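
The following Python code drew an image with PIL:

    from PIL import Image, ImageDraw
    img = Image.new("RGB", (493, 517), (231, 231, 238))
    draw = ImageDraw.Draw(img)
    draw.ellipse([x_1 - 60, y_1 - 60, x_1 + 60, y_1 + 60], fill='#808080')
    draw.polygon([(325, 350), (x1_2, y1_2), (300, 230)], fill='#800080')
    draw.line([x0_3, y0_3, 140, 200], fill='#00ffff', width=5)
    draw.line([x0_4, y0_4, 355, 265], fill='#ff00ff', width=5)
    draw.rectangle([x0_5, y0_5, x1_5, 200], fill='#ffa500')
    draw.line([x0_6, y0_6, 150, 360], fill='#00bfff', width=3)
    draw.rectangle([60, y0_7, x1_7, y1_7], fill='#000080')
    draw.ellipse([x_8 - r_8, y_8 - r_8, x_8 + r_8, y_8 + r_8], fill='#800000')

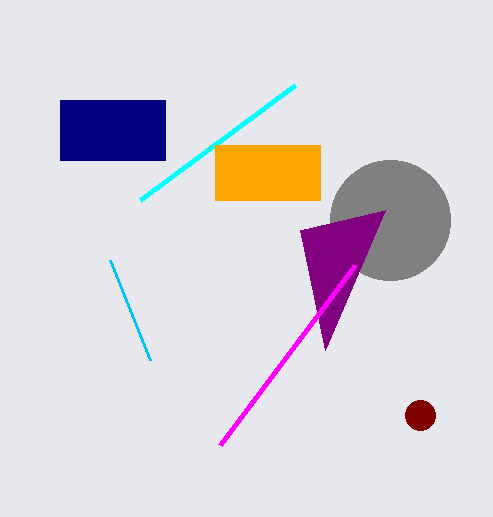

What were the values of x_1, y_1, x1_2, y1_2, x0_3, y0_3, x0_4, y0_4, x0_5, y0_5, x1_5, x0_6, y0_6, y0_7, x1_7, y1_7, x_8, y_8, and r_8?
x_1 = 390, y_1 = 220, x1_2 = 385, y1_2 = 210, x0_3 = 295, y0_3 = 85, x0_4 = 220, y0_4 = 445, x0_5 = 215, y0_5 = 145, x1_5 = 320, x0_6 = 110, y0_6 = 260, y0_7 = 100, x1_7 = 165, y1_7 = 160, x_8 = 420, y_8 = 415, r_8 = 15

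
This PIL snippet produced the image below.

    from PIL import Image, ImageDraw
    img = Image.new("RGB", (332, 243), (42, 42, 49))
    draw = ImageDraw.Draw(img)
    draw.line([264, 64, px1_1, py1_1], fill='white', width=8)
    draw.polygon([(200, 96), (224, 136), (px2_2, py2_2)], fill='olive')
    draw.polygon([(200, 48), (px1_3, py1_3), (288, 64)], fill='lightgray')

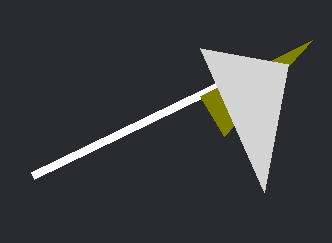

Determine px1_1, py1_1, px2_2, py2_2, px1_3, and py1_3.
px1_1 = 32; py1_1 = 176; px2_2 = 312; py2_2 = 40; px1_3 = 264; py1_3 = 192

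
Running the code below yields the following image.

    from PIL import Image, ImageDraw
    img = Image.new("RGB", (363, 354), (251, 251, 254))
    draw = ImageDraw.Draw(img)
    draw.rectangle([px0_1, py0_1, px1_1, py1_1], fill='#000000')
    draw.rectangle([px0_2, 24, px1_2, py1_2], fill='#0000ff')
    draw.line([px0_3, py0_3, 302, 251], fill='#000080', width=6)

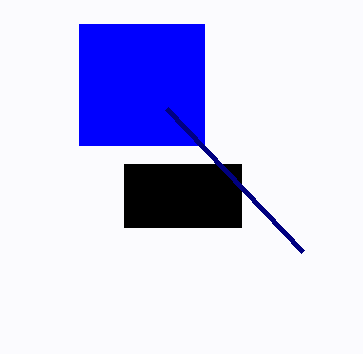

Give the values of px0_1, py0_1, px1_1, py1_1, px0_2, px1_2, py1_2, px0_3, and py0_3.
px0_1 = 124
py0_1 = 164
px1_1 = 241
py1_1 = 227
px0_2 = 79
px1_2 = 204
py1_2 = 145
px0_3 = 166
py0_3 = 108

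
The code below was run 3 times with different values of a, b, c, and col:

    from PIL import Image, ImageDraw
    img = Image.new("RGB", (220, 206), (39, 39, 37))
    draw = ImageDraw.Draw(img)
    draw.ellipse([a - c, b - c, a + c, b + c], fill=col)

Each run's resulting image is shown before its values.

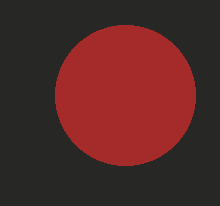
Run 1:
a = 125; b = 95; c = 70; col = 'brown'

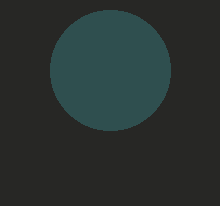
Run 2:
a = 110, b = 70, c = 60, col = 'darkslategray'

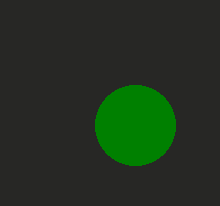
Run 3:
a = 135; b = 125; c = 40; col = 'green'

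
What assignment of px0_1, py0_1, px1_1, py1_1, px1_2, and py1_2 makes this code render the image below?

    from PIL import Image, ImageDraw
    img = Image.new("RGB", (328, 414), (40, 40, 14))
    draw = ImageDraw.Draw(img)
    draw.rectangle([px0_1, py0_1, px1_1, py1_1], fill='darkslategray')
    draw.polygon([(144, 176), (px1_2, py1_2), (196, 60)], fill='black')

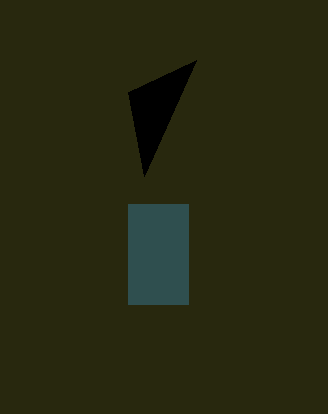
px0_1 = 128; py0_1 = 204; px1_1 = 188; py1_1 = 304; px1_2 = 128; py1_2 = 92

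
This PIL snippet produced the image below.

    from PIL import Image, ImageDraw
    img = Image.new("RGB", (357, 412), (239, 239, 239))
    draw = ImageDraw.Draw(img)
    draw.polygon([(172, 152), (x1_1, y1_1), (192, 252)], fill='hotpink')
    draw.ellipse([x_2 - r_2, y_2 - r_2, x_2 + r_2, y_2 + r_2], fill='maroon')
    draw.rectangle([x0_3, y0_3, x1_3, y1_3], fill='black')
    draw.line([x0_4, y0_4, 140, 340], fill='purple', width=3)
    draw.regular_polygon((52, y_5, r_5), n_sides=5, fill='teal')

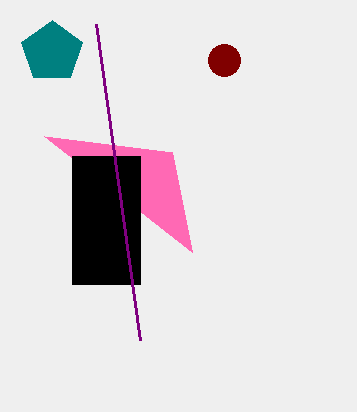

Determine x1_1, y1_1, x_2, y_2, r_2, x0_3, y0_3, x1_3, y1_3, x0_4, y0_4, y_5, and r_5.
x1_1 = 44; y1_1 = 136; x_2 = 224; y_2 = 60; r_2 = 16; x0_3 = 72; y0_3 = 156; x1_3 = 140; y1_3 = 284; x0_4 = 96; y0_4 = 24; y_5 = 52; r_5 = 32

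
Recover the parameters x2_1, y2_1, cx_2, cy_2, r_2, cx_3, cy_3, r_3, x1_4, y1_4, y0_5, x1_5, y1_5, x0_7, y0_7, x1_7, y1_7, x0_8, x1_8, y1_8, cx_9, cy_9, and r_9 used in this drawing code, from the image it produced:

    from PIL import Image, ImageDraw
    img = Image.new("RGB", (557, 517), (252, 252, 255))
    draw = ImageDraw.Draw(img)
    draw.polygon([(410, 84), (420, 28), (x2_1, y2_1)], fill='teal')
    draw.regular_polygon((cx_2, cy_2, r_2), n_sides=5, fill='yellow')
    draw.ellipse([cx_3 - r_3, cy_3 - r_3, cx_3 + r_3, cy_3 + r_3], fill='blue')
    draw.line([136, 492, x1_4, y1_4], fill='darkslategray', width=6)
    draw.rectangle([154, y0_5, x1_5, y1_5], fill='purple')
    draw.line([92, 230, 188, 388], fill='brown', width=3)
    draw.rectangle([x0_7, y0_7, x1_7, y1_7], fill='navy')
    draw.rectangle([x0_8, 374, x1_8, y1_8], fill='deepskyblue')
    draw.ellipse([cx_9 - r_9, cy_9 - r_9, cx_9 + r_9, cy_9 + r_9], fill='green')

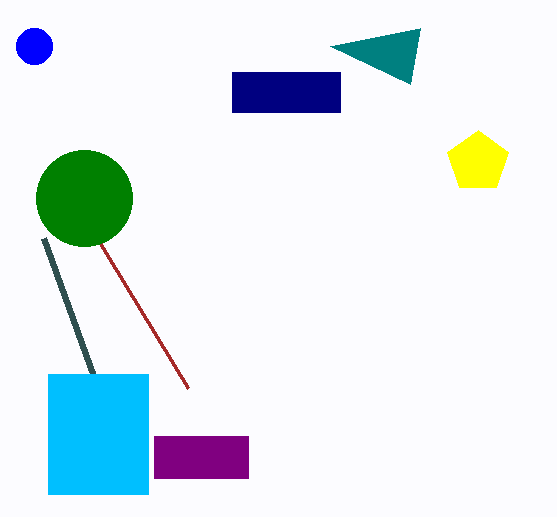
x2_1 = 330
y2_1 = 46
cx_2 = 478
cy_2 = 162
r_2 = 32
cx_3 = 34
cy_3 = 46
r_3 = 18
x1_4 = 44
y1_4 = 238
y0_5 = 436
x1_5 = 248
y1_5 = 478
x0_7 = 232
y0_7 = 72
x1_7 = 340
y1_7 = 112
x0_8 = 48
x1_8 = 148
y1_8 = 494
cx_9 = 84
cy_9 = 198
r_9 = 48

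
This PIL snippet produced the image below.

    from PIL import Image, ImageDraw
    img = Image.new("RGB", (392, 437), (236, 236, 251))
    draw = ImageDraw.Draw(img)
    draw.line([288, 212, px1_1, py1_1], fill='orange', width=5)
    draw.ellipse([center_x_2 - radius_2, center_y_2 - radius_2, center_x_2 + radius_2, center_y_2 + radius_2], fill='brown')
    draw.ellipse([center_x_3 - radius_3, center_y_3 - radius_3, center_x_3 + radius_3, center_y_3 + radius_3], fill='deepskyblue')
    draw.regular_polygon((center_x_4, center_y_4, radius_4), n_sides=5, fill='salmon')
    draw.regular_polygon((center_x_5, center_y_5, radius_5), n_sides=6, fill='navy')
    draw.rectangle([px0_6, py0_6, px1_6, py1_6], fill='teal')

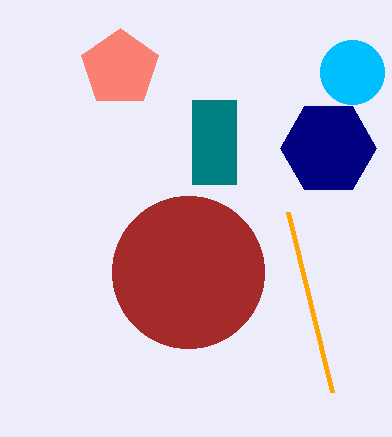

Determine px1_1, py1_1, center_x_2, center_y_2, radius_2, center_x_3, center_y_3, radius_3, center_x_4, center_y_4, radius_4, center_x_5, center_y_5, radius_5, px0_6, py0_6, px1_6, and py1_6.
px1_1 = 332; py1_1 = 392; center_x_2 = 188; center_y_2 = 272; radius_2 = 76; center_x_3 = 352; center_y_3 = 72; radius_3 = 32; center_x_4 = 120; center_y_4 = 68; radius_4 = 40; center_x_5 = 328; center_y_5 = 148; radius_5 = 48; px0_6 = 192; py0_6 = 100; px1_6 = 236; py1_6 = 184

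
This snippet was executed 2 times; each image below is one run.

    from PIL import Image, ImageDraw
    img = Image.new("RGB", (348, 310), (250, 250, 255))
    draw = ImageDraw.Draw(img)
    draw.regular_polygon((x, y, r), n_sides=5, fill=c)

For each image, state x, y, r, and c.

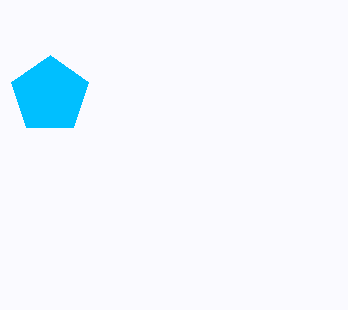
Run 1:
x = 50, y = 95, r = 40, c = 'deepskyblue'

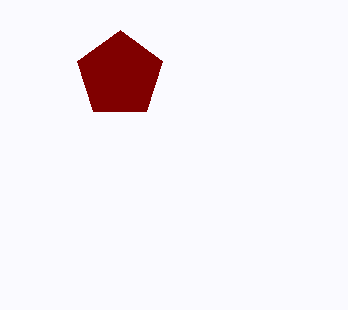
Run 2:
x = 120
y = 75
r = 45
c = 'maroon'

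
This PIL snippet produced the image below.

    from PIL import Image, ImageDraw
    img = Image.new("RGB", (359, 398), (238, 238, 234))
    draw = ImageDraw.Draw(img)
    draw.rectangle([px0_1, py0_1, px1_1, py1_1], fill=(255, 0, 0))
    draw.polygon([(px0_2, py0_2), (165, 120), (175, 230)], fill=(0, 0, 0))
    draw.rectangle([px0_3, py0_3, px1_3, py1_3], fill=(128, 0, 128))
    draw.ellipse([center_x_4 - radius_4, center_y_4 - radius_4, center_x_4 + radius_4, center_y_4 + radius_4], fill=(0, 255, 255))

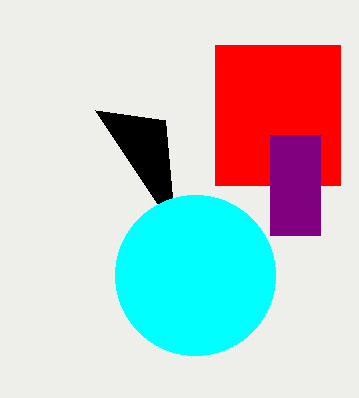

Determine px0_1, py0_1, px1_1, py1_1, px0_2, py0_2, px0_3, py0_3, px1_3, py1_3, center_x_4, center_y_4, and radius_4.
px0_1 = 215; py0_1 = 45; px1_1 = 340; py1_1 = 185; px0_2 = 95; py0_2 = 110; px0_3 = 270; py0_3 = 135; px1_3 = 320; py1_3 = 235; center_x_4 = 195; center_y_4 = 275; radius_4 = 80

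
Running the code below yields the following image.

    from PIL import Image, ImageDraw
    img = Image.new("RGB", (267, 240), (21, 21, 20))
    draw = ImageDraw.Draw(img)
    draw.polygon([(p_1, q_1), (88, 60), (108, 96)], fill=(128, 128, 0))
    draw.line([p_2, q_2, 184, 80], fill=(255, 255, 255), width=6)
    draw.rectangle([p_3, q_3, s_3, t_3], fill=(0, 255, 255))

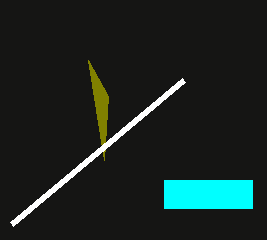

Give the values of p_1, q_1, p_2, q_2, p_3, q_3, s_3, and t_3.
p_1 = 104; q_1 = 160; p_2 = 12; q_2 = 224; p_3 = 164; q_3 = 180; s_3 = 252; t_3 = 208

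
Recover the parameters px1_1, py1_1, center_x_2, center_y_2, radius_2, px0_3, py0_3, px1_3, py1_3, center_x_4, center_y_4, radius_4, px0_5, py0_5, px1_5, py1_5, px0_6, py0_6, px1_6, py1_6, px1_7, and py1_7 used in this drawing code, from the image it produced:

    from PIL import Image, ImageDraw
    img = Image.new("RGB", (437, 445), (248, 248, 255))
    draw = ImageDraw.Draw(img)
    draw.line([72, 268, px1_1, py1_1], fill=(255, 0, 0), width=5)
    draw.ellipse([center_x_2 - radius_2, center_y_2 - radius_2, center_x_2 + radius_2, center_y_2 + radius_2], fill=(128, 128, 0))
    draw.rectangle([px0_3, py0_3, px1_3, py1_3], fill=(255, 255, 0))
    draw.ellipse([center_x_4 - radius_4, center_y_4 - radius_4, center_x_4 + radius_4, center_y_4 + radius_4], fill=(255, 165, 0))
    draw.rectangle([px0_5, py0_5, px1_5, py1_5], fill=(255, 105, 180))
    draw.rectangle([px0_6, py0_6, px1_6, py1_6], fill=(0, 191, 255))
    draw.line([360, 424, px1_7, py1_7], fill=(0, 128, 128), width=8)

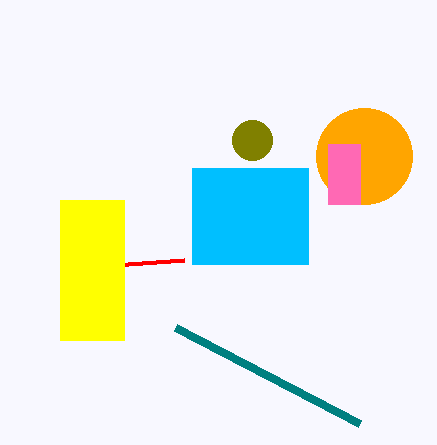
px1_1 = 184, py1_1 = 260, center_x_2 = 252, center_y_2 = 140, radius_2 = 20, px0_3 = 60, py0_3 = 200, px1_3 = 124, py1_3 = 340, center_x_4 = 364, center_y_4 = 156, radius_4 = 48, px0_5 = 328, py0_5 = 144, px1_5 = 360, py1_5 = 204, px0_6 = 192, py0_6 = 168, px1_6 = 308, py1_6 = 264, px1_7 = 176, py1_7 = 328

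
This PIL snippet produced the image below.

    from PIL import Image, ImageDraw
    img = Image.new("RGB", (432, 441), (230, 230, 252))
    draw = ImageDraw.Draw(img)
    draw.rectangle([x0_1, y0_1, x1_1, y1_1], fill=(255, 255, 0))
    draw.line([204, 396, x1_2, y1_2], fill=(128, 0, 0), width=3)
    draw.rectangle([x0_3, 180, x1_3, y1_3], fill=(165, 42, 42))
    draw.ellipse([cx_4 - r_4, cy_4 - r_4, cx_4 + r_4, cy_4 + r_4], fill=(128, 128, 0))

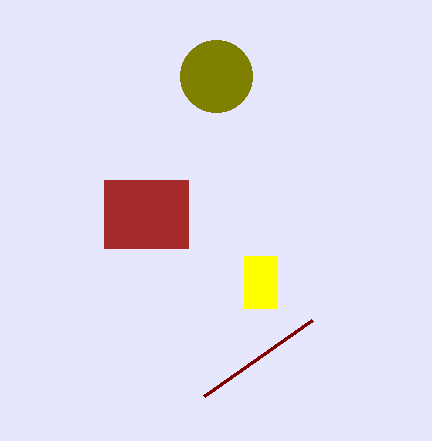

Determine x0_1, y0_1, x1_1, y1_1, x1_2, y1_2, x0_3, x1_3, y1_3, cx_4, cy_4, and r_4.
x0_1 = 244; y0_1 = 256; x1_1 = 276; y1_1 = 308; x1_2 = 312; y1_2 = 320; x0_3 = 104; x1_3 = 188; y1_3 = 248; cx_4 = 216; cy_4 = 76; r_4 = 36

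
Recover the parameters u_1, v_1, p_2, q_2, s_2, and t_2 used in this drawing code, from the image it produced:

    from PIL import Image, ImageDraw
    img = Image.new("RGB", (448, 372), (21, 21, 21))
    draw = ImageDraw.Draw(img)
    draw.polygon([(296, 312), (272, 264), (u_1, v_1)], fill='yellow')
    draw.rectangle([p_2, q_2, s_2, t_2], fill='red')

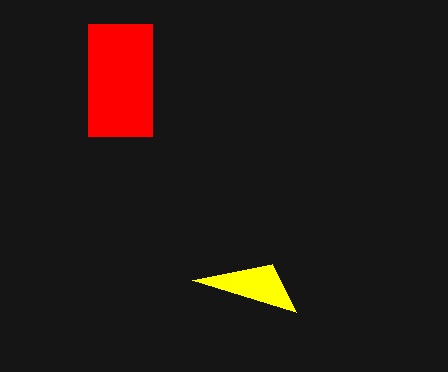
u_1 = 192
v_1 = 280
p_2 = 88
q_2 = 24
s_2 = 152
t_2 = 136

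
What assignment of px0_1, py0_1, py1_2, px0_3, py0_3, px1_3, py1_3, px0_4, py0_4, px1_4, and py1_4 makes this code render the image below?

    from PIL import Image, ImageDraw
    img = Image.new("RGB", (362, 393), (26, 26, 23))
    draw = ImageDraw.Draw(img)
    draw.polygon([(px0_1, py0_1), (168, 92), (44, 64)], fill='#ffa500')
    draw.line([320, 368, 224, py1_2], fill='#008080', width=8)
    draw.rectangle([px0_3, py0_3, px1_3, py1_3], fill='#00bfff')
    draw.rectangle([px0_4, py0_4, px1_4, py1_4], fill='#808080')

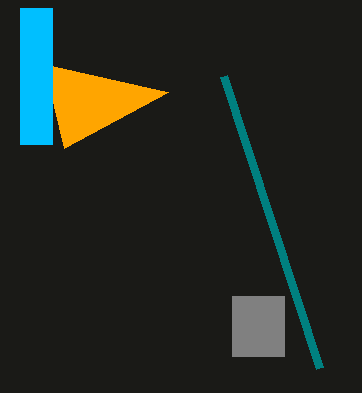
px0_1 = 64, py0_1 = 148, py1_2 = 76, px0_3 = 20, py0_3 = 8, px1_3 = 52, py1_3 = 144, px0_4 = 232, py0_4 = 296, px1_4 = 284, py1_4 = 356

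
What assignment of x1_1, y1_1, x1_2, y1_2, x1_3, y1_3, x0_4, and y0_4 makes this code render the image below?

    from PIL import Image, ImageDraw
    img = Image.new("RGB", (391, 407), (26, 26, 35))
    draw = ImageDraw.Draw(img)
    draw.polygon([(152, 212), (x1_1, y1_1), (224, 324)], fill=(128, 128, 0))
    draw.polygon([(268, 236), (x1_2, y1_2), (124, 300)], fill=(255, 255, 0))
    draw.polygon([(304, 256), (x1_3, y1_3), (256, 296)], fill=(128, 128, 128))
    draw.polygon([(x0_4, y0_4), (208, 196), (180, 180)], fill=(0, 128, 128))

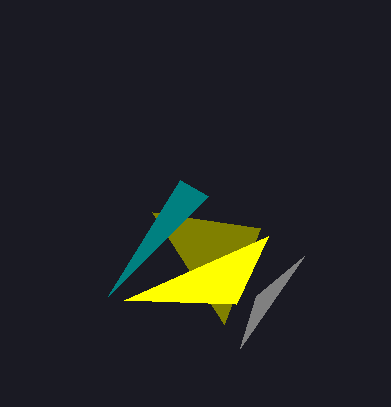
x1_1 = 260, y1_1 = 228, x1_2 = 236, y1_2 = 304, x1_3 = 240, y1_3 = 348, x0_4 = 108, y0_4 = 296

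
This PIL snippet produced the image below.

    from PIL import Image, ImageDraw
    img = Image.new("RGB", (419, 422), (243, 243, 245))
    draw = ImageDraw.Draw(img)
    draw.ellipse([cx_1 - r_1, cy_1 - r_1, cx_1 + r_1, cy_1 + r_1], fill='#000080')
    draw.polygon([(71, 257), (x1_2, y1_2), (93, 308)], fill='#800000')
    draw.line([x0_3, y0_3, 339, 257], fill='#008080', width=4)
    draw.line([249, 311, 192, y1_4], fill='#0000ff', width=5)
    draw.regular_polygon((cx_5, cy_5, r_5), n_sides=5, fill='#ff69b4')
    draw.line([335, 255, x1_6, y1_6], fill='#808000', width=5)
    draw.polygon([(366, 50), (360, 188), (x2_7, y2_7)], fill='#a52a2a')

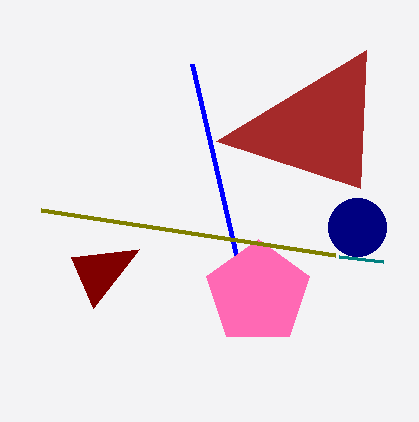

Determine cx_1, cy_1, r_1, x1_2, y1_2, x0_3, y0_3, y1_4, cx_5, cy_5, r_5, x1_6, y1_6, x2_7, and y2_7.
cx_1 = 357; cy_1 = 227; r_1 = 29; x1_2 = 139; y1_2 = 249; x0_3 = 383; y0_3 = 262; y1_4 = 64; cx_5 = 258; cy_5 = 293; r_5 = 54; x1_6 = 41; y1_6 = 210; x2_7 = 216; y2_7 = 141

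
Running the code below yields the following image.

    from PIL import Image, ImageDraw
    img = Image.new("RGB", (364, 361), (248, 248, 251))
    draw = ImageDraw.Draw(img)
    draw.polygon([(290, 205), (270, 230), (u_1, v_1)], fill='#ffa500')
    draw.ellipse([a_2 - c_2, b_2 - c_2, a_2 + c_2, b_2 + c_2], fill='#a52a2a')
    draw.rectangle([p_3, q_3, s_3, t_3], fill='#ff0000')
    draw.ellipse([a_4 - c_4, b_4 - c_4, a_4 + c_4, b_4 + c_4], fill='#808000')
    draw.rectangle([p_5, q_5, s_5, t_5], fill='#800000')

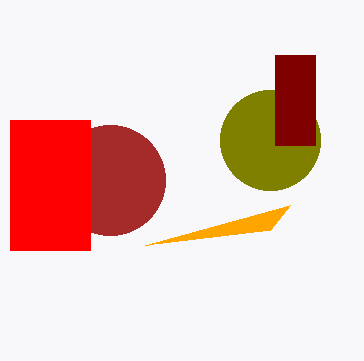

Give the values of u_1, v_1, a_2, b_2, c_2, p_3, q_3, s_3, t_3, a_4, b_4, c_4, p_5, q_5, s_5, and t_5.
u_1 = 145, v_1 = 245, a_2 = 110, b_2 = 180, c_2 = 55, p_3 = 10, q_3 = 120, s_3 = 90, t_3 = 250, a_4 = 270, b_4 = 140, c_4 = 50, p_5 = 275, q_5 = 55, s_5 = 315, t_5 = 145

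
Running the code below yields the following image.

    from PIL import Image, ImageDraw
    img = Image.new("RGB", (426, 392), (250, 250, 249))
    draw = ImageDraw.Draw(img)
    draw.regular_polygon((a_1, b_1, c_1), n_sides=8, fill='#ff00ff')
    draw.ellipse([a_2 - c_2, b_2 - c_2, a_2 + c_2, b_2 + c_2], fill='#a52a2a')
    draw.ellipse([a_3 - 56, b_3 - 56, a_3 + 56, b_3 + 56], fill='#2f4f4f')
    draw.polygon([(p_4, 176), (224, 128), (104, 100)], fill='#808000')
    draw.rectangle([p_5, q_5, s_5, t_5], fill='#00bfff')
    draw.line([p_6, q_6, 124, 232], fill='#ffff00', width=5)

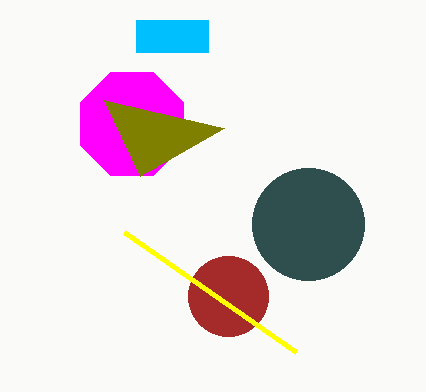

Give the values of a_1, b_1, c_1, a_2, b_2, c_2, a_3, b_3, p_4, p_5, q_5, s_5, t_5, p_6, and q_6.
a_1 = 132, b_1 = 124, c_1 = 56, a_2 = 228, b_2 = 296, c_2 = 40, a_3 = 308, b_3 = 224, p_4 = 140, p_5 = 136, q_5 = 20, s_5 = 208, t_5 = 52, p_6 = 296, q_6 = 352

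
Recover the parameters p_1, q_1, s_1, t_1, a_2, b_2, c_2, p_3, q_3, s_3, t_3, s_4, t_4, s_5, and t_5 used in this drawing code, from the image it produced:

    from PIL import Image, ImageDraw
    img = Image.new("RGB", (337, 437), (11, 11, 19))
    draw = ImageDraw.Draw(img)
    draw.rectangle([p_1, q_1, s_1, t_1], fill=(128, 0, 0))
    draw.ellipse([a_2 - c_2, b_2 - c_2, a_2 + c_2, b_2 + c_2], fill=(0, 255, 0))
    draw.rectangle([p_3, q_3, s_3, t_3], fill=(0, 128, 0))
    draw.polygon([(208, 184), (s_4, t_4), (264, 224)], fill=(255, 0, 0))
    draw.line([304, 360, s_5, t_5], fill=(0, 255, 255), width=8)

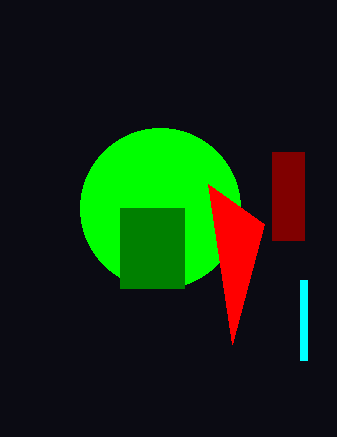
p_1 = 272
q_1 = 152
s_1 = 304
t_1 = 240
a_2 = 160
b_2 = 208
c_2 = 80
p_3 = 120
q_3 = 208
s_3 = 184
t_3 = 288
s_4 = 232
t_4 = 344
s_5 = 304
t_5 = 280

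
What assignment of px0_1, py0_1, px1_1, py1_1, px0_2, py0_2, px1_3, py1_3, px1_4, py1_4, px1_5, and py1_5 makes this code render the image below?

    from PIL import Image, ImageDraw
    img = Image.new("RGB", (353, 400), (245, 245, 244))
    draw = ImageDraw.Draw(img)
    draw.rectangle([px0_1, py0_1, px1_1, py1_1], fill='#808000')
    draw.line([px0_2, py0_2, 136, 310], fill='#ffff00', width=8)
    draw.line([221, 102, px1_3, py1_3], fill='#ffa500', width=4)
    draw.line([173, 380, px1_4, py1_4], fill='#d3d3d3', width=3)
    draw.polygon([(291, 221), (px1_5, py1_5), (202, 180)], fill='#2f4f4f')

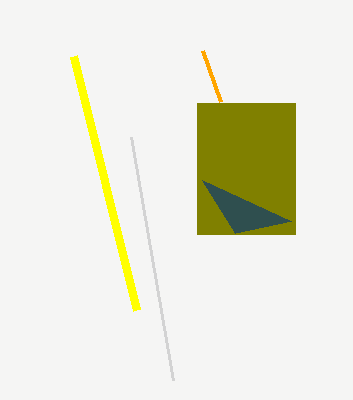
px0_1 = 197, py0_1 = 103, px1_1 = 295, py1_1 = 234, px0_2 = 73, py0_2 = 56, px1_3 = 203, py1_3 = 51, px1_4 = 131, py1_4 = 137, px1_5 = 235, py1_5 = 233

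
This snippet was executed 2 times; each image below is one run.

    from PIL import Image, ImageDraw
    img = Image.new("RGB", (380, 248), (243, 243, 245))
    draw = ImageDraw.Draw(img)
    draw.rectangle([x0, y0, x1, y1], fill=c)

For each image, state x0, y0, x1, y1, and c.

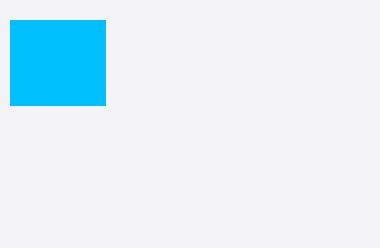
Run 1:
x0 = 10, y0 = 20, x1 = 105, y1 = 105, c = 'deepskyblue'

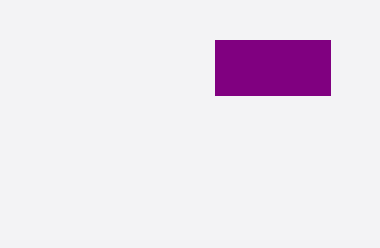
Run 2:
x0 = 215, y0 = 40, x1 = 330, y1 = 95, c = 'purple'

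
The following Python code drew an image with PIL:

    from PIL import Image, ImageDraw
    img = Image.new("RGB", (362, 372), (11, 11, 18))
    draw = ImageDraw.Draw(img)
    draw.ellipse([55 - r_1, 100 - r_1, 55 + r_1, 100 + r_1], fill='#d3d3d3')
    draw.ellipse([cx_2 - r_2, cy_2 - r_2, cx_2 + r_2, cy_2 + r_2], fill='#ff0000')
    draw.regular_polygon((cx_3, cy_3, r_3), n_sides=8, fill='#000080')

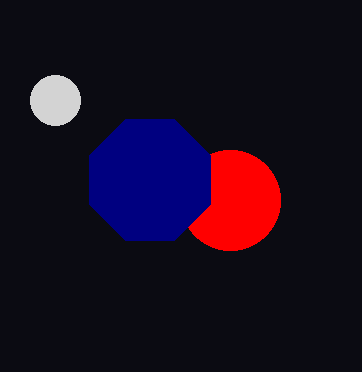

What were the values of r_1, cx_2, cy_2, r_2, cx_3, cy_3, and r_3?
r_1 = 25
cx_2 = 230
cy_2 = 200
r_2 = 50
cx_3 = 150
cy_3 = 180
r_3 = 65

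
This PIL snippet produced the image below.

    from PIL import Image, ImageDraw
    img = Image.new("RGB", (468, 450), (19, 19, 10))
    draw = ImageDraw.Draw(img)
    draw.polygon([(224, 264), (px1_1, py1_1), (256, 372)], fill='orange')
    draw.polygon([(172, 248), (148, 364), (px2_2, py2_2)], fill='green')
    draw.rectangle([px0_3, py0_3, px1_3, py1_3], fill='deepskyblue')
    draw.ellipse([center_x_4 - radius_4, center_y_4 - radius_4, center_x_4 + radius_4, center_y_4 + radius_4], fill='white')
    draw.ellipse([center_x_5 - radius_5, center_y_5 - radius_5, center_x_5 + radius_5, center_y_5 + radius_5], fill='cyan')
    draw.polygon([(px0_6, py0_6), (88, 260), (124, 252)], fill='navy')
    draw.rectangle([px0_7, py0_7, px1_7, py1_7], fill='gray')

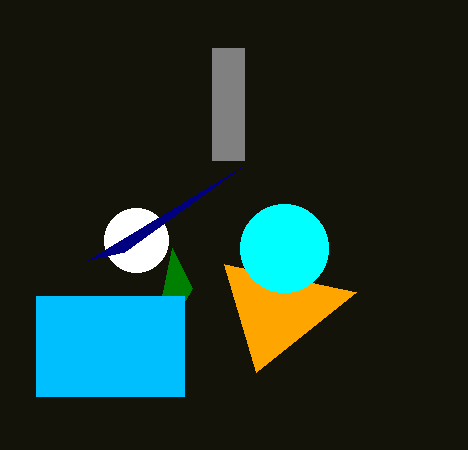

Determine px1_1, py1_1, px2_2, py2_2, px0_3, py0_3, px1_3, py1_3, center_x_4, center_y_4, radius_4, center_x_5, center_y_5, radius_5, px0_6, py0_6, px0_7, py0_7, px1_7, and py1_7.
px1_1 = 356
py1_1 = 292
px2_2 = 192
py2_2 = 288
px0_3 = 36
py0_3 = 296
px1_3 = 184
py1_3 = 396
center_x_4 = 136
center_y_4 = 240
radius_4 = 32
center_x_5 = 284
center_y_5 = 248
radius_5 = 44
px0_6 = 240
py0_6 = 168
px0_7 = 212
py0_7 = 48
px1_7 = 244
py1_7 = 160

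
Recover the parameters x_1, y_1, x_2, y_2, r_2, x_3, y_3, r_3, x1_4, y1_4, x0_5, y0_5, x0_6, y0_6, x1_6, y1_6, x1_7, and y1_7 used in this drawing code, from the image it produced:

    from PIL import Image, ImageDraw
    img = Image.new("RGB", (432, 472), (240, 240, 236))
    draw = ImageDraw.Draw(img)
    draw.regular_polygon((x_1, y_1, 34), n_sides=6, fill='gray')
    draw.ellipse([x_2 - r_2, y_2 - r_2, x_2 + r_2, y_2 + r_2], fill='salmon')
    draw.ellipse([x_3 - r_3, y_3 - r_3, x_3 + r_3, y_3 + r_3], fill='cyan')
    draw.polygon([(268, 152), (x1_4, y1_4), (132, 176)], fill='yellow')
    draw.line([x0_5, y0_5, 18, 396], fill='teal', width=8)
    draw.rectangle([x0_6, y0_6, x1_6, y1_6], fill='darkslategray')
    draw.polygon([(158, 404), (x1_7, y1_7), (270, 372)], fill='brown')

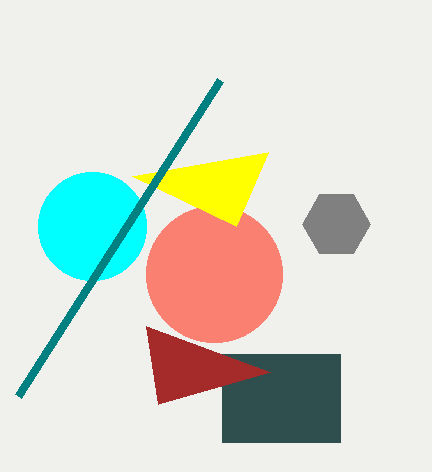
x_1 = 336
y_1 = 224
x_2 = 214
y_2 = 274
r_2 = 68
x_3 = 92
y_3 = 226
r_3 = 54
x1_4 = 236
y1_4 = 226
x0_5 = 220
y0_5 = 80
x0_6 = 222
y0_6 = 354
x1_6 = 340
y1_6 = 442
x1_7 = 146
y1_7 = 326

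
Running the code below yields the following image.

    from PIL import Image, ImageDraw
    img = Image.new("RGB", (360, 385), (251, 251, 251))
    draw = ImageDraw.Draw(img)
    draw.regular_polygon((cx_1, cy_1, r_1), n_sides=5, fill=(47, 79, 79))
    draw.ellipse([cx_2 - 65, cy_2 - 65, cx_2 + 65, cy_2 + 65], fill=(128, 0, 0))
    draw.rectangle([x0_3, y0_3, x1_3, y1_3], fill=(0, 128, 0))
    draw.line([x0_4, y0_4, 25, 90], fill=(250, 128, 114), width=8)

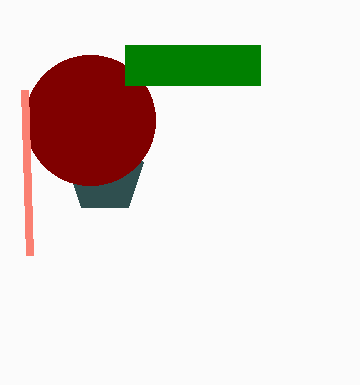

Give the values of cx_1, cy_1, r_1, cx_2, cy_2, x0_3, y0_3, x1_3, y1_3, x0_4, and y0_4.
cx_1 = 105, cy_1 = 175, r_1 = 40, cx_2 = 90, cy_2 = 120, x0_3 = 125, y0_3 = 45, x1_3 = 260, y1_3 = 85, x0_4 = 30, y0_4 = 255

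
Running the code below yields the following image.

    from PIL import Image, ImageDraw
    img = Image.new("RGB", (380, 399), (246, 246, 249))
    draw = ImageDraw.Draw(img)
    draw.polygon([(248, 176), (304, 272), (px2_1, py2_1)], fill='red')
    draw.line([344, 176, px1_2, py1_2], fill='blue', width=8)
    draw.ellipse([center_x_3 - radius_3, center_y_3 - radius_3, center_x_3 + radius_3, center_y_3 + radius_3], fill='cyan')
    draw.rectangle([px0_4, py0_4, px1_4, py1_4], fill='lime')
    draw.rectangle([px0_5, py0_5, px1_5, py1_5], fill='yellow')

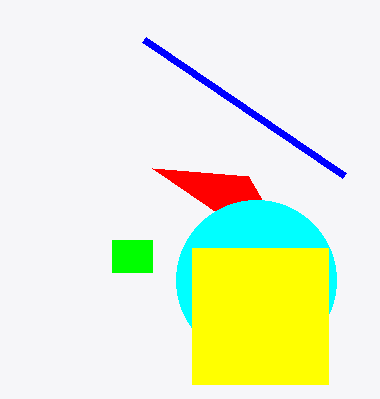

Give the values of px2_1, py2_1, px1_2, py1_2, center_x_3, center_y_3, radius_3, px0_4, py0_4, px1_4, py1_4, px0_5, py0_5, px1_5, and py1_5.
px2_1 = 152, py2_1 = 168, px1_2 = 144, py1_2 = 40, center_x_3 = 256, center_y_3 = 280, radius_3 = 80, px0_4 = 112, py0_4 = 240, px1_4 = 152, py1_4 = 272, px0_5 = 192, py0_5 = 248, px1_5 = 328, py1_5 = 384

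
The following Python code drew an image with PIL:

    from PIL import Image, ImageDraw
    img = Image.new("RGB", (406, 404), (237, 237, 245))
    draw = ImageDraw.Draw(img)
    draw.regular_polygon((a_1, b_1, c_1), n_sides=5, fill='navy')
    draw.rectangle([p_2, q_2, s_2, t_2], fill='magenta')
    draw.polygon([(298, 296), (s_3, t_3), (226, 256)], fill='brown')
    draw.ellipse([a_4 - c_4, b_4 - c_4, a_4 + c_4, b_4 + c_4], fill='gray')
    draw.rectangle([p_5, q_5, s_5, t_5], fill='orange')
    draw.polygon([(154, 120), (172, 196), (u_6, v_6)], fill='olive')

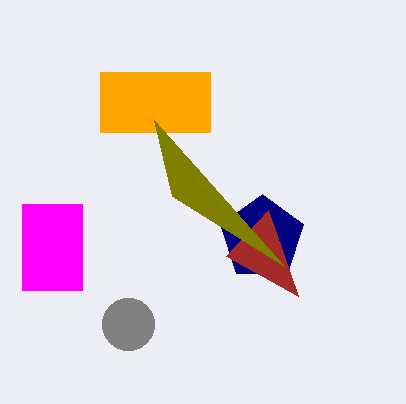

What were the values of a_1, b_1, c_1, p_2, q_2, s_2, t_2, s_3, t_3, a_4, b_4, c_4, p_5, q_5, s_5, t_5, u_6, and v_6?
a_1 = 262, b_1 = 238, c_1 = 44, p_2 = 22, q_2 = 204, s_2 = 82, t_2 = 290, s_3 = 268, t_3 = 210, a_4 = 128, b_4 = 324, c_4 = 26, p_5 = 100, q_5 = 72, s_5 = 210, t_5 = 132, u_6 = 284, v_6 = 266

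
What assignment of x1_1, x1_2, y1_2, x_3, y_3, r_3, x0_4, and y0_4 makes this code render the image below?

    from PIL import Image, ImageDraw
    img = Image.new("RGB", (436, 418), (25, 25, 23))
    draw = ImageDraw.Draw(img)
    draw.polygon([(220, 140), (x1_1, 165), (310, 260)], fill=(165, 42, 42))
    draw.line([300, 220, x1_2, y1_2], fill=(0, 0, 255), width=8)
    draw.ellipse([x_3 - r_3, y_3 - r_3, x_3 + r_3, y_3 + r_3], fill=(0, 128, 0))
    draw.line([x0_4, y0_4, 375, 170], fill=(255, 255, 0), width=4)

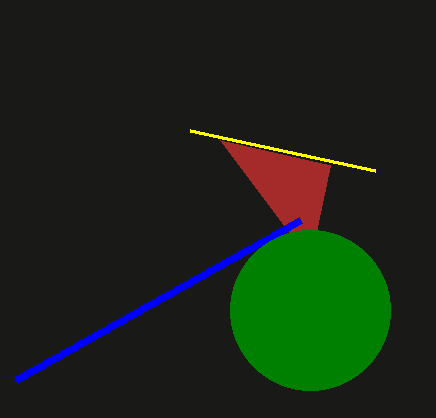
x1_1 = 330; x1_2 = 15; y1_2 = 380; x_3 = 310; y_3 = 310; r_3 = 80; x0_4 = 190; y0_4 = 130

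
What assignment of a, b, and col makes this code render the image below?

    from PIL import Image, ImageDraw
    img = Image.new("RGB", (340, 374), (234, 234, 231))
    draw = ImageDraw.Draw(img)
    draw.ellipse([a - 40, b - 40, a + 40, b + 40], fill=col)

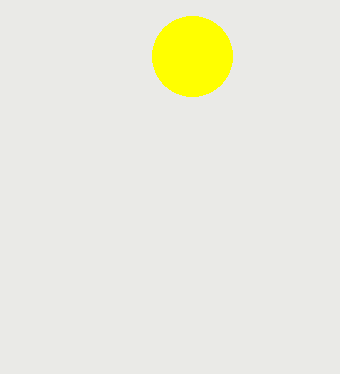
a = 192, b = 56, col = 'yellow'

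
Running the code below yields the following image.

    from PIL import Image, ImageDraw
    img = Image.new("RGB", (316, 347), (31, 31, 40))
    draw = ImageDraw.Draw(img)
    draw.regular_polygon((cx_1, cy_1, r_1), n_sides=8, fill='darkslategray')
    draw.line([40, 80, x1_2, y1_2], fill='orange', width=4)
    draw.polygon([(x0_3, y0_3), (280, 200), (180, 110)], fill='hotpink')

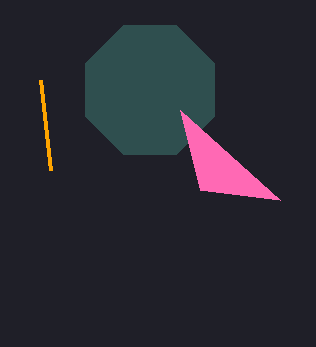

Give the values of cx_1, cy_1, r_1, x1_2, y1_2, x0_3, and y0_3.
cx_1 = 150
cy_1 = 90
r_1 = 70
x1_2 = 50
y1_2 = 170
x0_3 = 200
y0_3 = 190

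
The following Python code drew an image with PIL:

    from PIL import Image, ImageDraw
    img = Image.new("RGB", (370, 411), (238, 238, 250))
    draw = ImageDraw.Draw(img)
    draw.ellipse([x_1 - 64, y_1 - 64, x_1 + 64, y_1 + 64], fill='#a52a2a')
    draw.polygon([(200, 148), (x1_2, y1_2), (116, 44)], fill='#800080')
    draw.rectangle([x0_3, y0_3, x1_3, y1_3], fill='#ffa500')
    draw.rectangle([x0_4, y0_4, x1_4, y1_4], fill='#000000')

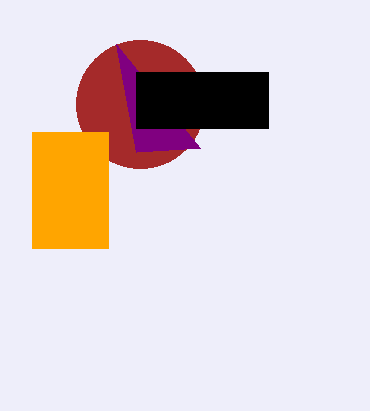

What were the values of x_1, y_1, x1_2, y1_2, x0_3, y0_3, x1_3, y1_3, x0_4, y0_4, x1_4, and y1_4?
x_1 = 140; y_1 = 104; x1_2 = 136; y1_2 = 152; x0_3 = 32; y0_3 = 132; x1_3 = 108; y1_3 = 248; x0_4 = 136; y0_4 = 72; x1_4 = 268; y1_4 = 128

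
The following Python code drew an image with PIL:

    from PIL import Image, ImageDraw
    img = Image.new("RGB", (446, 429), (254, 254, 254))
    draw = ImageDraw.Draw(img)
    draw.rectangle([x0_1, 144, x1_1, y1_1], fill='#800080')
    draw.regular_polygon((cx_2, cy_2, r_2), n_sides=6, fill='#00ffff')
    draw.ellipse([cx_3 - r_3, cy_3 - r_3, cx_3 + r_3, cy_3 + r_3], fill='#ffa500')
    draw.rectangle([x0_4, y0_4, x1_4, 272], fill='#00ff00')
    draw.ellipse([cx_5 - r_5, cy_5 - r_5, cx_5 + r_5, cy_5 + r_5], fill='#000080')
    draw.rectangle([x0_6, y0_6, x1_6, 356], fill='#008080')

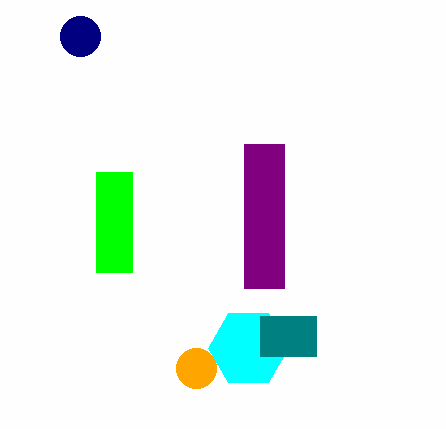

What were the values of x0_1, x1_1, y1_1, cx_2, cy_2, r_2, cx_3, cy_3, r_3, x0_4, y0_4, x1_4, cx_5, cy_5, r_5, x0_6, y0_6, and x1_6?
x0_1 = 244
x1_1 = 284
y1_1 = 288
cx_2 = 248
cy_2 = 348
r_2 = 40
cx_3 = 196
cy_3 = 368
r_3 = 20
x0_4 = 96
y0_4 = 172
x1_4 = 132
cx_5 = 80
cy_5 = 36
r_5 = 20
x0_6 = 260
y0_6 = 316
x1_6 = 316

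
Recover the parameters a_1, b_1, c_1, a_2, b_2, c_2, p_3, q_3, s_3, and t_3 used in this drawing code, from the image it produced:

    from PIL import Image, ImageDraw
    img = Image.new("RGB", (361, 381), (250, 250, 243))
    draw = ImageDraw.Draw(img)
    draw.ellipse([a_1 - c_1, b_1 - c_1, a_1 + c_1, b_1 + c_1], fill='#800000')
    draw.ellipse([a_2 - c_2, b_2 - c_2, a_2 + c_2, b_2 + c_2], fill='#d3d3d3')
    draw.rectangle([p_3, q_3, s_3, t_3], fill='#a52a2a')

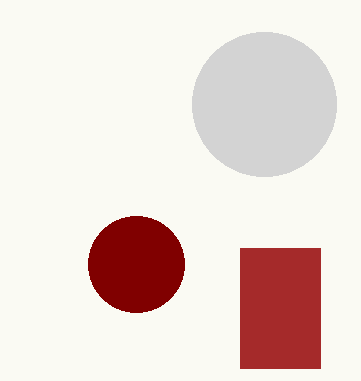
a_1 = 136, b_1 = 264, c_1 = 48, a_2 = 264, b_2 = 104, c_2 = 72, p_3 = 240, q_3 = 248, s_3 = 320, t_3 = 368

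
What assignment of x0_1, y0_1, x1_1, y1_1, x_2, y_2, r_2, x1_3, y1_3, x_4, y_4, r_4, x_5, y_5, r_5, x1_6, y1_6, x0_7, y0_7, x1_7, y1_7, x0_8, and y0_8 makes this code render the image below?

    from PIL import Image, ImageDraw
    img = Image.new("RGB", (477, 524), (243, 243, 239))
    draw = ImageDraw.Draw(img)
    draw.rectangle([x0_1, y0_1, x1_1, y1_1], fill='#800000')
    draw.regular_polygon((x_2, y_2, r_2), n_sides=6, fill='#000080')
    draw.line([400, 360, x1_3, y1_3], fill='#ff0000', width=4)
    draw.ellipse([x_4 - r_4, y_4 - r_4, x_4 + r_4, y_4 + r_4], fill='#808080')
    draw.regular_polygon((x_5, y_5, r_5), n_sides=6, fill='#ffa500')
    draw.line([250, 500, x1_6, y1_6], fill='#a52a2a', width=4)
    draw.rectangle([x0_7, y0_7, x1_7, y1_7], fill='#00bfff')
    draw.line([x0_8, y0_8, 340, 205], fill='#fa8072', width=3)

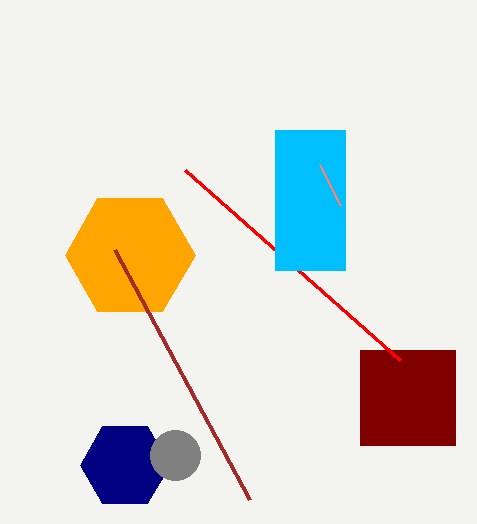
x0_1 = 360
y0_1 = 350
x1_1 = 455
y1_1 = 445
x_2 = 125
y_2 = 465
r_2 = 45
x1_3 = 185
y1_3 = 170
x_4 = 175
y_4 = 455
r_4 = 25
x_5 = 130
y_5 = 255
r_5 = 65
x1_6 = 115
y1_6 = 250
x0_7 = 275
y0_7 = 130
x1_7 = 345
y1_7 = 270
x0_8 = 320
y0_8 = 165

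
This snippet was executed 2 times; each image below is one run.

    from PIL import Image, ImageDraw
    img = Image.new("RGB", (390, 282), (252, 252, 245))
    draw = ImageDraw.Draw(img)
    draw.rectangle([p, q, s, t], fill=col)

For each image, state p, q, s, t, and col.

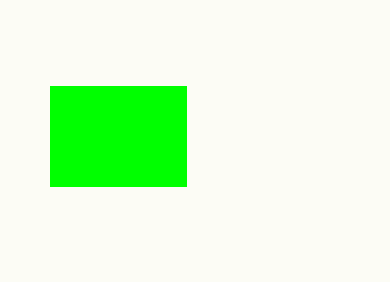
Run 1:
p = 50, q = 86, s = 186, t = 186, col = 'lime'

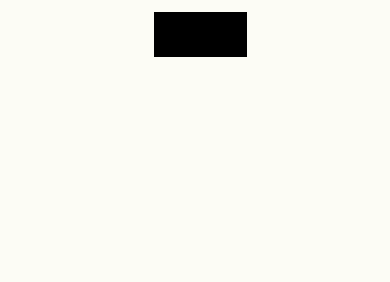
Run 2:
p = 154; q = 12; s = 246; t = 56; col = 'black'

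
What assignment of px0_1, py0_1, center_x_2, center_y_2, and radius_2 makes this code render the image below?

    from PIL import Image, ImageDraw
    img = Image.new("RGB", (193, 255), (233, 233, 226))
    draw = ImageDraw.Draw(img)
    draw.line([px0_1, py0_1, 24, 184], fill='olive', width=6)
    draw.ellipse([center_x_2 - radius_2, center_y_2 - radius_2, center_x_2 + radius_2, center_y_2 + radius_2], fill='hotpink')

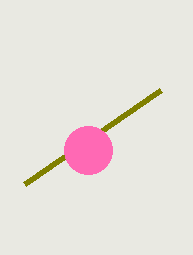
px0_1 = 160; py0_1 = 90; center_x_2 = 88; center_y_2 = 150; radius_2 = 24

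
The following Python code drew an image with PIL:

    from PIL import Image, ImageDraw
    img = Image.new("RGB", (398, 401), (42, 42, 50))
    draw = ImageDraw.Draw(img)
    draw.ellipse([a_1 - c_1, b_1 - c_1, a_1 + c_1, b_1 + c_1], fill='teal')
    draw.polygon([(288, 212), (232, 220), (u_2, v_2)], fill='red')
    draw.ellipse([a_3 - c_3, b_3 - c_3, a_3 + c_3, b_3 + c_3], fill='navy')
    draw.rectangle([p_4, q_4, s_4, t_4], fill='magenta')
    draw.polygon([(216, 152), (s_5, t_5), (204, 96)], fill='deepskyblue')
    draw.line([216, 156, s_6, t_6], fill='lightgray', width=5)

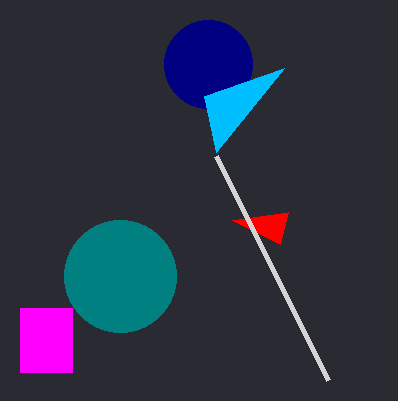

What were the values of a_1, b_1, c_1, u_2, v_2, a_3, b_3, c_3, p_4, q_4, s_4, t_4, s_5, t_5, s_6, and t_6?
a_1 = 120
b_1 = 276
c_1 = 56
u_2 = 280
v_2 = 244
a_3 = 208
b_3 = 64
c_3 = 44
p_4 = 20
q_4 = 308
s_4 = 72
t_4 = 372
s_5 = 284
t_5 = 68
s_6 = 328
t_6 = 380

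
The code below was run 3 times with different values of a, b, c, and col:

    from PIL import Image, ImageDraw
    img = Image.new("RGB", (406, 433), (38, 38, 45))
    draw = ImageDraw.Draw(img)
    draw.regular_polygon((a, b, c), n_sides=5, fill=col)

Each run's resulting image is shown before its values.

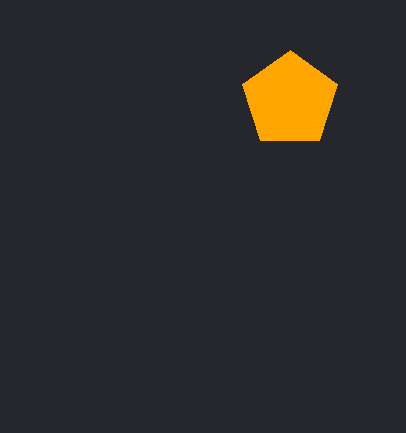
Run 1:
a = 290; b = 100; c = 50; col = 'orange'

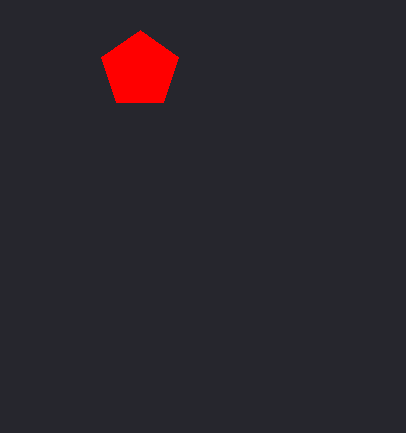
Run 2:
a = 140
b = 70
c = 40
col = 'red'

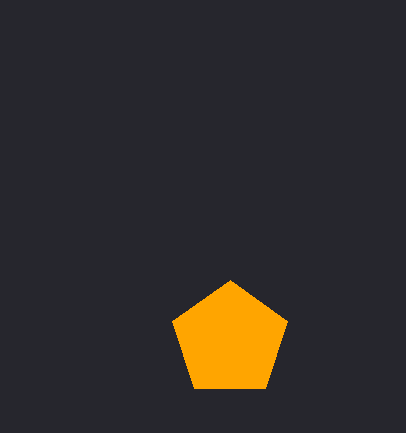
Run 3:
a = 230; b = 340; c = 60; col = 'orange'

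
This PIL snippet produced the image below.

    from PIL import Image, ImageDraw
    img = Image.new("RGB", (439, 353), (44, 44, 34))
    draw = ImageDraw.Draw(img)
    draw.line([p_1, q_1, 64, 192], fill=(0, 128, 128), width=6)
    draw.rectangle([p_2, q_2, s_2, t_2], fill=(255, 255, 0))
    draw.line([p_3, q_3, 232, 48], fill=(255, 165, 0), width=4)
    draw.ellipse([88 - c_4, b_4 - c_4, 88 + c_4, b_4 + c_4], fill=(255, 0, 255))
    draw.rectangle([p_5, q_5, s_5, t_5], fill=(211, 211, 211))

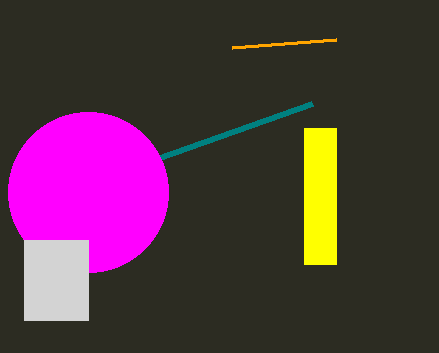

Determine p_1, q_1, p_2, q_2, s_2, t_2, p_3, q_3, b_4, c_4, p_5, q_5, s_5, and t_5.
p_1 = 312; q_1 = 104; p_2 = 304; q_2 = 128; s_2 = 336; t_2 = 264; p_3 = 336; q_3 = 40; b_4 = 192; c_4 = 80; p_5 = 24; q_5 = 240; s_5 = 88; t_5 = 320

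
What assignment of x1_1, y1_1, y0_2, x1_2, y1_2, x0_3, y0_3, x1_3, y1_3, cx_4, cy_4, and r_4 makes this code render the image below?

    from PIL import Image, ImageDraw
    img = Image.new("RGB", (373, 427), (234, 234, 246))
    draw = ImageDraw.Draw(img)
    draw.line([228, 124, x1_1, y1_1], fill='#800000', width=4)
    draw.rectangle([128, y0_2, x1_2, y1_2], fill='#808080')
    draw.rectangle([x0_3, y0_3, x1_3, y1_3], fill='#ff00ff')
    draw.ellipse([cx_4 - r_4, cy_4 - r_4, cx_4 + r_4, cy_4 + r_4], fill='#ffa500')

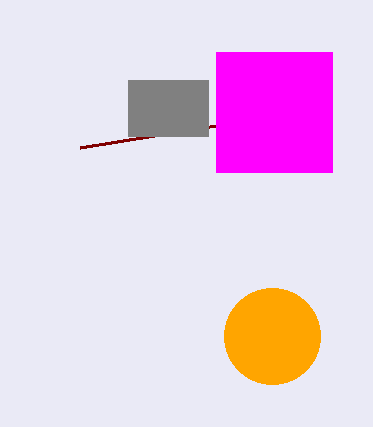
x1_1 = 80, y1_1 = 148, y0_2 = 80, x1_2 = 208, y1_2 = 136, x0_3 = 216, y0_3 = 52, x1_3 = 332, y1_3 = 172, cx_4 = 272, cy_4 = 336, r_4 = 48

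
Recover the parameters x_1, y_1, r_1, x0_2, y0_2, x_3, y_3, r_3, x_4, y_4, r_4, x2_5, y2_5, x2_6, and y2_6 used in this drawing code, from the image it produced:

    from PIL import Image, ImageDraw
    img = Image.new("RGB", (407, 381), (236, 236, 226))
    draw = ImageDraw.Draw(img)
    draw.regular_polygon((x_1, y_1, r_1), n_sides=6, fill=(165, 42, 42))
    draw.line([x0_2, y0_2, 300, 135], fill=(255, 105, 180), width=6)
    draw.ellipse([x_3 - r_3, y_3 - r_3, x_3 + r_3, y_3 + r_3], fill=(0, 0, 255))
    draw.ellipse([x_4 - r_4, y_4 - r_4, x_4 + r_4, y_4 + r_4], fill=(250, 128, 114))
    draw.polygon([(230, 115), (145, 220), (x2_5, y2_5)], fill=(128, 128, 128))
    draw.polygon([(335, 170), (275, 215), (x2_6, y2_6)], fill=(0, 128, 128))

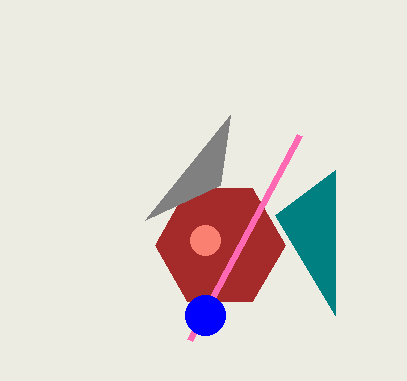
x_1 = 220, y_1 = 245, r_1 = 65, x0_2 = 190, y0_2 = 340, x_3 = 205, y_3 = 315, r_3 = 20, x_4 = 205, y_4 = 240, r_4 = 15, x2_5 = 220, y2_5 = 185, x2_6 = 335, y2_6 = 315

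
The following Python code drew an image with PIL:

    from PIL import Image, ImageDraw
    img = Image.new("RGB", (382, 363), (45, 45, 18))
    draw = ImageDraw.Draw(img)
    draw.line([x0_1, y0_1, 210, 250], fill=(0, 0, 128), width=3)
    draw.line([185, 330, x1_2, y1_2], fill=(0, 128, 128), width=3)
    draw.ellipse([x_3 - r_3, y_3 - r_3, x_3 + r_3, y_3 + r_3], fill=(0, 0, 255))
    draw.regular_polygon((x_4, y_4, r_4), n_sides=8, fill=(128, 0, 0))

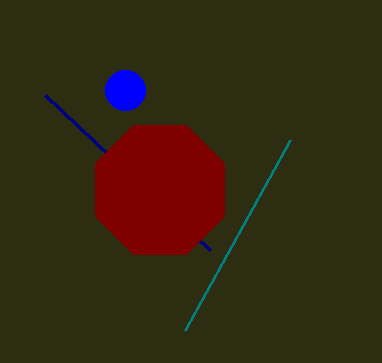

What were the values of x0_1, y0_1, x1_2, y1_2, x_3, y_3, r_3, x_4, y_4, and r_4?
x0_1 = 45
y0_1 = 95
x1_2 = 290
y1_2 = 140
x_3 = 125
y_3 = 90
r_3 = 20
x_4 = 160
y_4 = 190
r_4 = 70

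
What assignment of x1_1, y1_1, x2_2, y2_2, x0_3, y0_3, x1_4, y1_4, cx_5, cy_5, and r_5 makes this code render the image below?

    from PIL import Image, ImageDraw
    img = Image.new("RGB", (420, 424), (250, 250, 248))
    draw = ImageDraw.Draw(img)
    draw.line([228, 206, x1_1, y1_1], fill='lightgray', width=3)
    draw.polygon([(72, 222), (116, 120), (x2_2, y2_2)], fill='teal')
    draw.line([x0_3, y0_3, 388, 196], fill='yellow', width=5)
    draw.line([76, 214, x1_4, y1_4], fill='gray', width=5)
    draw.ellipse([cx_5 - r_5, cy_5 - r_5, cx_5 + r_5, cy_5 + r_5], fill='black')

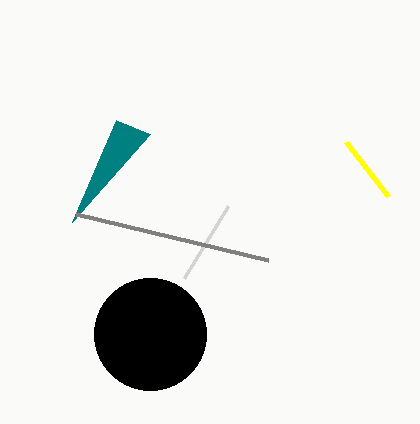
x1_1 = 184; y1_1 = 278; x2_2 = 150; y2_2 = 134; x0_3 = 346; y0_3 = 142; x1_4 = 268; y1_4 = 260; cx_5 = 150; cy_5 = 334; r_5 = 56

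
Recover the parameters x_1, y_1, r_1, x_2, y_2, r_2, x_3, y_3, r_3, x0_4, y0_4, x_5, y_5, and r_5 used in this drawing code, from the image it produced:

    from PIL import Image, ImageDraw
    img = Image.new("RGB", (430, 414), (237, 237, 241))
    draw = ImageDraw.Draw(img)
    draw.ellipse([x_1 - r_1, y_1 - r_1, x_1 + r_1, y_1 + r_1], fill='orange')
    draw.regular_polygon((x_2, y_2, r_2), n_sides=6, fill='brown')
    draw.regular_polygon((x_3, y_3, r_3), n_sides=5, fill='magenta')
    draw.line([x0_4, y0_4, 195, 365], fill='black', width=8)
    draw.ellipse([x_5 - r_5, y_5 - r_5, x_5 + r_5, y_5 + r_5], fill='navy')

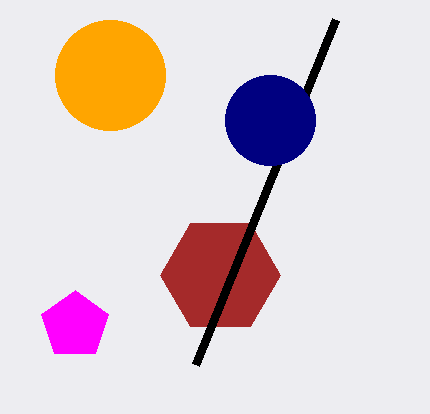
x_1 = 110
y_1 = 75
r_1 = 55
x_2 = 220
y_2 = 275
r_2 = 60
x_3 = 75
y_3 = 325
r_3 = 35
x0_4 = 335
y0_4 = 20
x_5 = 270
y_5 = 120
r_5 = 45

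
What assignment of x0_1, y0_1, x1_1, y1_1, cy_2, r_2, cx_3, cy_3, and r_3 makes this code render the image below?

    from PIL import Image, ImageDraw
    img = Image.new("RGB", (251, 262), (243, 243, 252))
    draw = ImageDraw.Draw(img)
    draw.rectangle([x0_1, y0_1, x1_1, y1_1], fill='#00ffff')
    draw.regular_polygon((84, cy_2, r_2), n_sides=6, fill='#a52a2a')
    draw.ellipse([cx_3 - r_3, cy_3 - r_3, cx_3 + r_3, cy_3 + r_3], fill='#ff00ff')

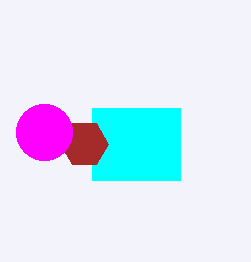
x0_1 = 92
y0_1 = 108
x1_1 = 180
y1_1 = 180
cy_2 = 144
r_2 = 24
cx_3 = 44
cy_3 = 132
r_3 = 28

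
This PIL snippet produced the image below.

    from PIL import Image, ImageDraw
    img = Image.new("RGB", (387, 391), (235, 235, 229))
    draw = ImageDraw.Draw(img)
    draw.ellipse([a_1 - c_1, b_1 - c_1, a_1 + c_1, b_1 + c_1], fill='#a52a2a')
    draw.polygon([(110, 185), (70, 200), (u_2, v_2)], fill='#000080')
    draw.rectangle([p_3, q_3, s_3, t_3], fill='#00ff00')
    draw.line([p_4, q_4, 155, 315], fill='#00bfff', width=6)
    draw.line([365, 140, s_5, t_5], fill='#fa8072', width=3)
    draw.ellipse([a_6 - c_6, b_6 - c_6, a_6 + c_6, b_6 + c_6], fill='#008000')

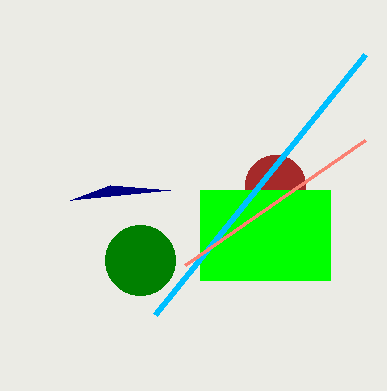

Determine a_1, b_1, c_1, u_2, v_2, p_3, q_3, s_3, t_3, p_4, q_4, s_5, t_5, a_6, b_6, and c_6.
a_1 = 275
b_1 = 185
c_1 = 30
u_2 = 170
v_2 = 190
p_3 = 200
q_3 = 190
s_3 = 330
t_3 = 280
p_4 = 365
q_4 = 55
s_5 = 185
t_5 = 265
a_6 = 140
b_6 = 260
c_6 = 35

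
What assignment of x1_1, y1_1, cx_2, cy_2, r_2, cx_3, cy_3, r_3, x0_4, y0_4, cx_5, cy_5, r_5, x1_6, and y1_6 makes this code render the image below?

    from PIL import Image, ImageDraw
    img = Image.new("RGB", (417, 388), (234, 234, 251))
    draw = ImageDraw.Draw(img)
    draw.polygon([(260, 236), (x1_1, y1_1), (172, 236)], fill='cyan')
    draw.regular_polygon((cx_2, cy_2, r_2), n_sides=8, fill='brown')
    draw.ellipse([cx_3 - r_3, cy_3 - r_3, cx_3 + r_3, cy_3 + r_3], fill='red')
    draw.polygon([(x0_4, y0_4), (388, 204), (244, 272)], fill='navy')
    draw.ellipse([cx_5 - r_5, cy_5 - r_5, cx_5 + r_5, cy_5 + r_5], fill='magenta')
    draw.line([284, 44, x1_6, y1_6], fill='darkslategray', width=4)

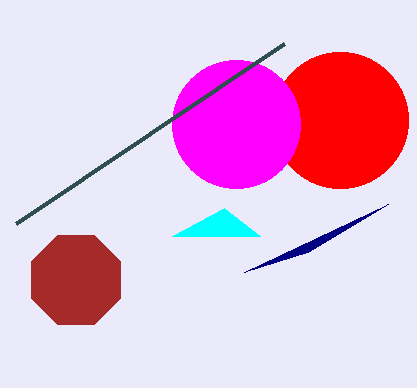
x1_1 = 224
y1_1 = 208
cx_2 = 76
cy_2 = 280
r_2 = 48
cx_3 = 340
cy_3 = 120
r_3 = 68
x0_4 = 308
y0_4 = 252
cx_5 = 236
cy_5 = 124
r_5 = 64
x1_6 = 16
y1_6 = 224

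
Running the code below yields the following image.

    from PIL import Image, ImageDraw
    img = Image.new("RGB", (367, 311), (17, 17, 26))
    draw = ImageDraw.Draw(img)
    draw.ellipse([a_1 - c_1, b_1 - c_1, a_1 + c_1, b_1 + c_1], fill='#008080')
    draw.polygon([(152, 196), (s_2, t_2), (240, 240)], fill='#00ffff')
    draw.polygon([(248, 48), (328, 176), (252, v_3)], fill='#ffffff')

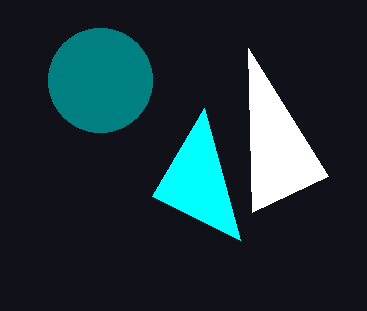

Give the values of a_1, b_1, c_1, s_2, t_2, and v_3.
a_1 = 100
b_1 = 80
c_1 = 52
s_2 = 204
t_2 = 108
v_3 = 212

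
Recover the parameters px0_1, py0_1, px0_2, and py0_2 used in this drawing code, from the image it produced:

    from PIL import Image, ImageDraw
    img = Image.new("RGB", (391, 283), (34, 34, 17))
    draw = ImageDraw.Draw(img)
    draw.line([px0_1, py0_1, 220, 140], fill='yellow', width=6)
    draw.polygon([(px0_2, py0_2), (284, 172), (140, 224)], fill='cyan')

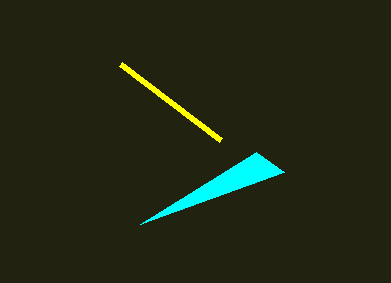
px0_1 = 120, py0_1 = 64, px0_2 = 256, py0_2 = 152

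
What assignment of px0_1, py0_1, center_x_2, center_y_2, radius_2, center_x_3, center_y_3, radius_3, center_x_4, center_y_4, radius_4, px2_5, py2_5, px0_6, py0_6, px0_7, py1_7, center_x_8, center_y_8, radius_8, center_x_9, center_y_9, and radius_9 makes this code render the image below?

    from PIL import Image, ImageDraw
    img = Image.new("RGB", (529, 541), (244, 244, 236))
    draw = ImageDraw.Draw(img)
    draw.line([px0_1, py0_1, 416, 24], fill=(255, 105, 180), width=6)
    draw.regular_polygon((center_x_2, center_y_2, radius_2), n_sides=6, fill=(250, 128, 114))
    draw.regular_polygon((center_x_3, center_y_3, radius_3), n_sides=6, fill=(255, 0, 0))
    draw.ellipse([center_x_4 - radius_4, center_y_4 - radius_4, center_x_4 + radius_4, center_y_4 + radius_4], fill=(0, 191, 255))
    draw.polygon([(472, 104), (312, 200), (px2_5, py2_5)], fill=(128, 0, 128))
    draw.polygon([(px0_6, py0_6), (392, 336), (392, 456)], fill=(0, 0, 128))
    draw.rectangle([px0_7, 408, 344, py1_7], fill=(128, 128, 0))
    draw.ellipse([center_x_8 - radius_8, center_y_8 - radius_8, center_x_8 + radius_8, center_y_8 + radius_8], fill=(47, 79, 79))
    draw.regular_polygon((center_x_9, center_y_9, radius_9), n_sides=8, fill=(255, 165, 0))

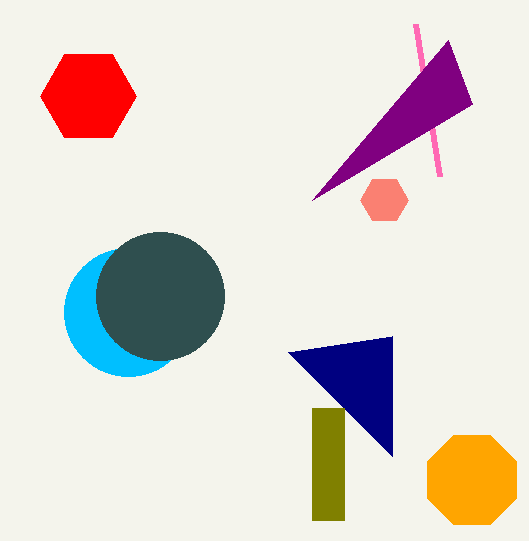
px0_1 = 440; py0_1 = 176; center_x_2 = 384; center_y_2 = 200; radius_2 = 24; center_x_3 = 88; center_y_3 = 96; radius_3 = 48; center_x_4 = 128; center_y_4 = 312; radius_4 = 64; px2_5 = 448; py2_5 = 40; px0_6 = 288; py0_6 = 352; px0_7 = 312; py1_7 = 520; center_x_8 = 160; center_y_8 = 296; radius_8 = 64; center_x_9 = 472; center_y_9 = 480; radius_9 = 48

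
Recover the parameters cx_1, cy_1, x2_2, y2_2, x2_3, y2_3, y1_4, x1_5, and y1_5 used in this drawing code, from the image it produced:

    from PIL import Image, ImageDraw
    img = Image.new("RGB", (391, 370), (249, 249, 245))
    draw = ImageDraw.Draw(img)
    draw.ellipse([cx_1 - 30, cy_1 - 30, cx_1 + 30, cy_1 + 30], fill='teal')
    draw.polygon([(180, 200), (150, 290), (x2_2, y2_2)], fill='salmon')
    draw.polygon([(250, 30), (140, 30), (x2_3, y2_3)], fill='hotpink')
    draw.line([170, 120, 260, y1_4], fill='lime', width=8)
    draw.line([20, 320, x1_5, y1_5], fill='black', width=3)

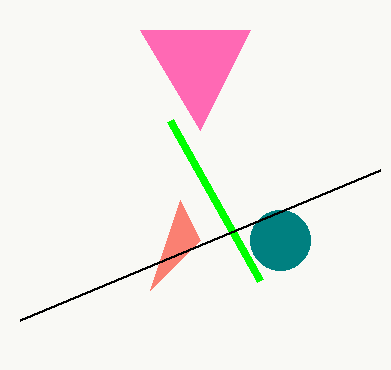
cx_1 = 280, cy_1 = 240, x2_2 = 200, y2_2 = 240, x2_3 = 200, y2_3 = 130, y1_4 = 280, x1_5 = 380, y1_5 = 170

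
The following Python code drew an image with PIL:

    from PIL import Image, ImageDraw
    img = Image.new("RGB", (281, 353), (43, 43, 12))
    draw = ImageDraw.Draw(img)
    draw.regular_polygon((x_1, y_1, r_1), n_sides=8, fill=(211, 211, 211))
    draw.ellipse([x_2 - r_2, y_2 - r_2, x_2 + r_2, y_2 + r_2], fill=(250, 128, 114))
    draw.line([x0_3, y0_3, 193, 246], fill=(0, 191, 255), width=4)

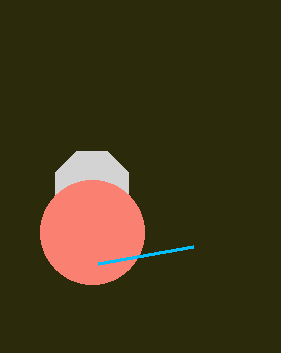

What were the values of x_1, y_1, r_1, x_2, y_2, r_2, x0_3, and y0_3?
x_1 = 92, y_1 = 188, r_1 = 40, x_2 = 92, y_2 = 232, r_2 = 52, x0_3 = 98, y0_3 = 263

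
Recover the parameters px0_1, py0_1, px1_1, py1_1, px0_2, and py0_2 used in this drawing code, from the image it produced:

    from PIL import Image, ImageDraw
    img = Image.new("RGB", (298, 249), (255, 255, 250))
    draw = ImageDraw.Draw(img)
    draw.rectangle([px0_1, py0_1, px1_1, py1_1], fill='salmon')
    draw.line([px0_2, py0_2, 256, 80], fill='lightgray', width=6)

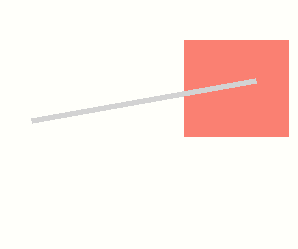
px0_1 = 184
py0_1 = 40
px1_1 = 288
py1_1 = 136
px0_2 = 32
py0_2 = 120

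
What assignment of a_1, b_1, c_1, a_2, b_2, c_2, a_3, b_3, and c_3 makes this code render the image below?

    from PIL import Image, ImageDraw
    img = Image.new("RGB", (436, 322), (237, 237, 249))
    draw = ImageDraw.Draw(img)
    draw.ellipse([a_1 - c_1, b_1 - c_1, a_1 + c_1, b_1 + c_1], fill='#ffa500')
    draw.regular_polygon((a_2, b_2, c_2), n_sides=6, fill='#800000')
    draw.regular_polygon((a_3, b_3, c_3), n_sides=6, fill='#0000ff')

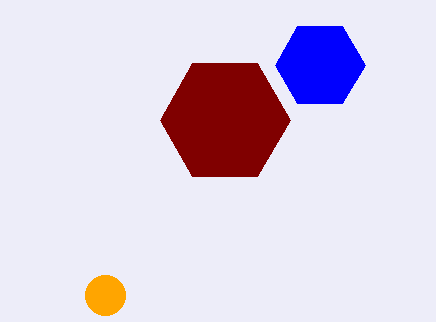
a_1 = 105, b_1 = 295, c_1 = 20, a_2 = 225, b_2 = 120, c_2 = 65, a_3 = 320, b_3 = 65, c_3 = 45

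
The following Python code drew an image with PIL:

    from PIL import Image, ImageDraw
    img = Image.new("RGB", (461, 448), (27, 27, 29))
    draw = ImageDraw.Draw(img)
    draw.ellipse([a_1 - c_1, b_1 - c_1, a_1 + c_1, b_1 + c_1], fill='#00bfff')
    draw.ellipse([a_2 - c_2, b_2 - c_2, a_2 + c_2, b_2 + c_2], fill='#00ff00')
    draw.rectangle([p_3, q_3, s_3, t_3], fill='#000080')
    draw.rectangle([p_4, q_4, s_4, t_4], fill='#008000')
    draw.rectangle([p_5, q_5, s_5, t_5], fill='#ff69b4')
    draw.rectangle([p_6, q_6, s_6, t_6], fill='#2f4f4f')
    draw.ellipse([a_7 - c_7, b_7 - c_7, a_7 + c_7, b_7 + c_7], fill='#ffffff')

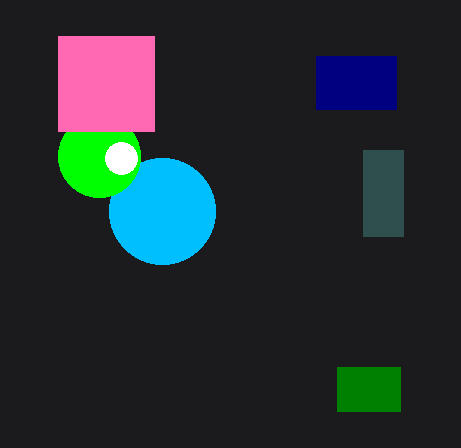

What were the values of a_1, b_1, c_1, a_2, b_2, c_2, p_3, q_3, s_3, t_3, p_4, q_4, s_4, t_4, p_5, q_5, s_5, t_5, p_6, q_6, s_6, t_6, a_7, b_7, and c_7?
a_1 = 162
b_1 = 211
c_1 = 53
a_2 = 99
b_2 = 156
c_2 = 41
p_3 = 316
q_3 = 56
s_3 = 396
t_3 = 109
p_4 = 337
q_4 = 367
s_4 = 400
t_4 = 411
p_5 = 58
q_5 = 36
s_5 = 154
t_5 = 131
p_6 = 363
q_6 = 150
s_6 = 403
t_6 = 236
a_7 = 121
b_7 = 158
c_7 = 16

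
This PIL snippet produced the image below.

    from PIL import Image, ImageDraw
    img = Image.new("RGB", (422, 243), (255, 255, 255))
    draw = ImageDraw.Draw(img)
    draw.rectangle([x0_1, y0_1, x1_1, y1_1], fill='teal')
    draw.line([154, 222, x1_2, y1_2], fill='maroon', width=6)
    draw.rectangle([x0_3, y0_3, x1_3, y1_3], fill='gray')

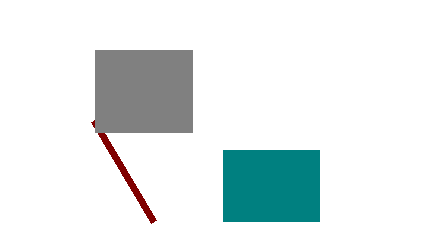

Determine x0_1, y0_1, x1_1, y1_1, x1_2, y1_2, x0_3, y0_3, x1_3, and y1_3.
x0_1 = 223
y0_1 = 150
x1_1 = 319
y1_1 = 221
x1_2 = 94
y1_2 = 121
x0_3 = 95
y0_3 = 50
x1_3 = 192
y1_3 = 132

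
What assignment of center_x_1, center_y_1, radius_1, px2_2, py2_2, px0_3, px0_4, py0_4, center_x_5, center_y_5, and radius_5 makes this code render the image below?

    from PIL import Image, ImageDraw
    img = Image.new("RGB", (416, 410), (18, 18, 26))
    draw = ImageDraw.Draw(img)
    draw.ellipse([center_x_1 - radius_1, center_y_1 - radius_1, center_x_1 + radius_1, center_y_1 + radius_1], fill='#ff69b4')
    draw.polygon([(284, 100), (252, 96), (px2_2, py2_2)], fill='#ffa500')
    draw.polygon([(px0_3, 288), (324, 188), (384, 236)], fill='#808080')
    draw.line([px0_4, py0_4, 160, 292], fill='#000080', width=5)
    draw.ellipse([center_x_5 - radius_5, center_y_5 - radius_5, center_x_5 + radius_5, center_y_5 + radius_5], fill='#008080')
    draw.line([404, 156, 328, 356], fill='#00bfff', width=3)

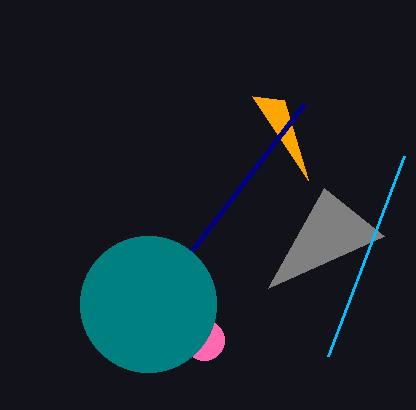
center_x_1 = 204
center_y_1 = 340
radius_1 = 20
px2_2 = 308
py2_2 = 180
px0_3 = 268
px0_4 = 304
py0_4 = 104
center_x_5 = 148
center_y_5 = 304
radius_5 = 68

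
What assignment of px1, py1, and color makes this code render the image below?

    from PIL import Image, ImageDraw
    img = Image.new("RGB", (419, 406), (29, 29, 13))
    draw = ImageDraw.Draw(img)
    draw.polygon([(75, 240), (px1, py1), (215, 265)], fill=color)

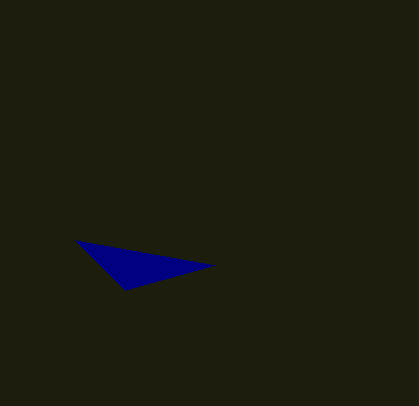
px1 = 125, py1 = 290, color = 'navy'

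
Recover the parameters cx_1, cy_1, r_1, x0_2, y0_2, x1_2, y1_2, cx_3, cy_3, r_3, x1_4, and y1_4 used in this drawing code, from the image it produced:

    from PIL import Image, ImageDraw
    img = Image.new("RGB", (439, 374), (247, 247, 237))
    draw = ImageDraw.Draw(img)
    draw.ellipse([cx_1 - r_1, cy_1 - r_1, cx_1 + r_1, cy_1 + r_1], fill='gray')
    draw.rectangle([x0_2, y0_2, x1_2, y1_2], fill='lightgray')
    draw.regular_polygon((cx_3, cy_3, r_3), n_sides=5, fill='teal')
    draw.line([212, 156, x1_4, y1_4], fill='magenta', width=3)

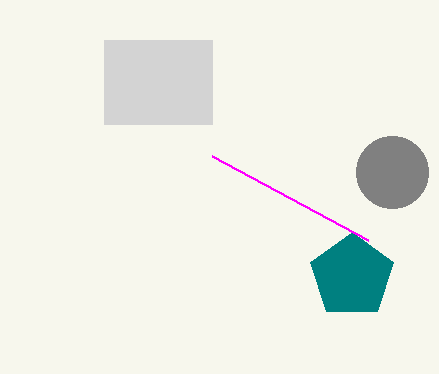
cx_1 = 392, cy_1 = 172, r_1 = 36, x0_2 = 104, y0_2 = 40, x1_2 = 212, y1_2 = 124, cx_3 = 352, cy_3 = 276, r_3 = 44, x1_4 = 368, y1_4 = 240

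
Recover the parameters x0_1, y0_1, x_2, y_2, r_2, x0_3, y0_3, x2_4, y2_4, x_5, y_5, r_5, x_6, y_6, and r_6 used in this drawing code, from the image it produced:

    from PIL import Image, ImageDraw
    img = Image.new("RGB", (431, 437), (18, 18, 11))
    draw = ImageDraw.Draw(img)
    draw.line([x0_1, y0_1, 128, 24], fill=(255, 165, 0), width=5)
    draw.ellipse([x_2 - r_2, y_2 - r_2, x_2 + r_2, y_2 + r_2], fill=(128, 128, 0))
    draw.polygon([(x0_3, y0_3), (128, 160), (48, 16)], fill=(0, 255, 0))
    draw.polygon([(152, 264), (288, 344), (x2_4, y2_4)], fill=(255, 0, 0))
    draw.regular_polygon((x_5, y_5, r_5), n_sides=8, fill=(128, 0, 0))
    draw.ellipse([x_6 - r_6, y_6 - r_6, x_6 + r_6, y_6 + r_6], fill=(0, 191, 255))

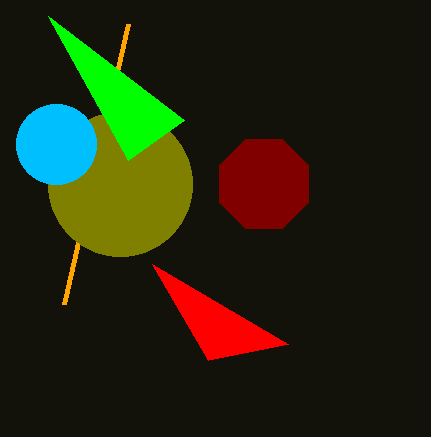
x0_1 = 64; y0_1 = 304; x_2 = 120; y_2 = 184; r_2 = 72; x0_3 = 184; y0_3 = 120; x2_4 = 208; y2_4 = 360; x_5 = 264; y_5 = 184; r_5 = 48; x_6 = 56; y_6 = 144; r_6 = 40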